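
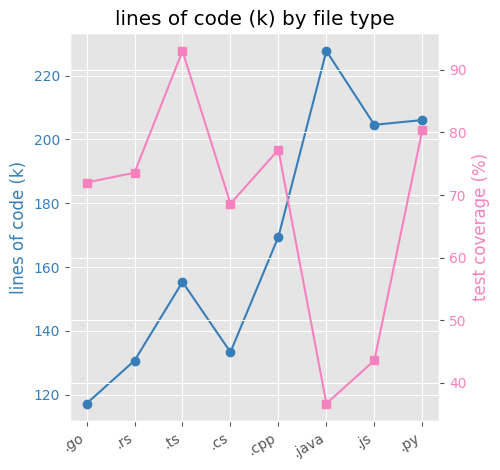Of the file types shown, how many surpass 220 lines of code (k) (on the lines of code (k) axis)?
Above 220: .java.

1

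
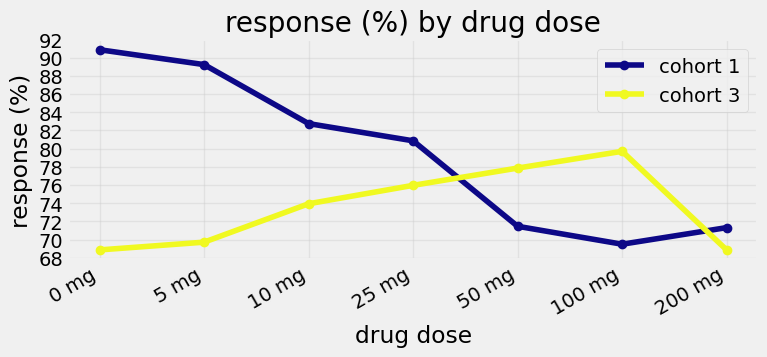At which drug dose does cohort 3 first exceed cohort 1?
50 mg

25 mg: cohort 3 ≈ 76 vs cohort 1 ≈ 80 (not yet); 50 mg: cohort 3 ≈ 78 vs cohort 1 ≈ 72 (first crossover).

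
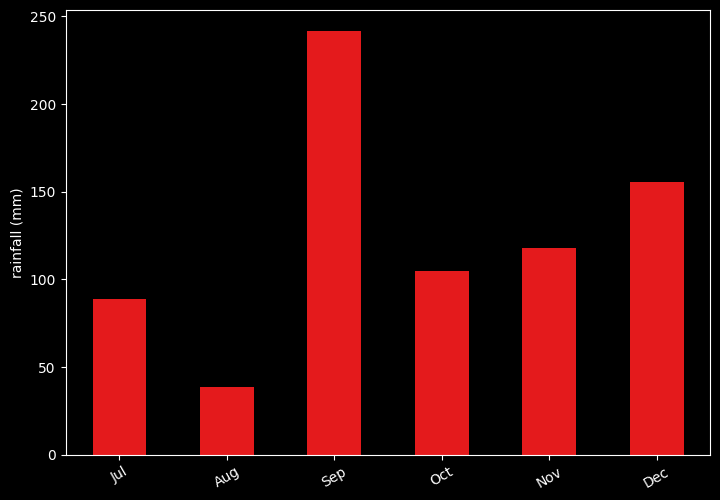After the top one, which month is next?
Top 3: Sep ≈ 250, Dec ≈ 150, Nov ≈ 125.

Dec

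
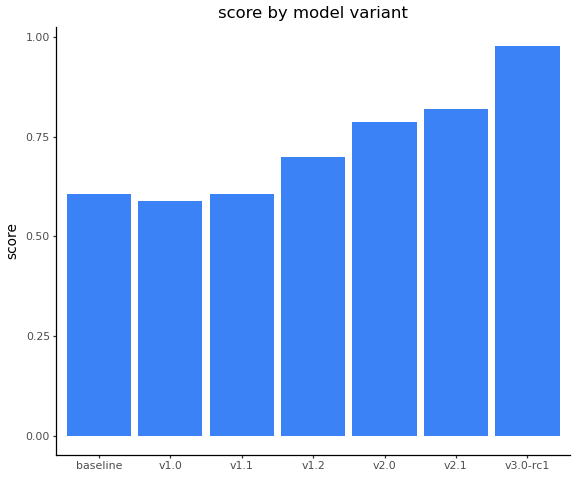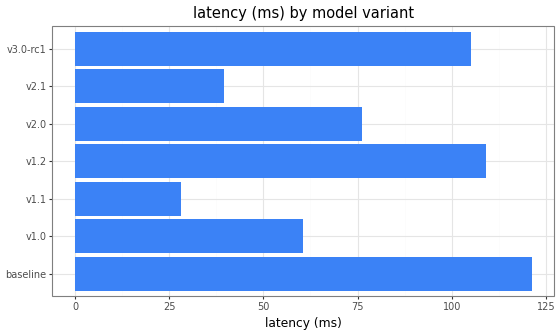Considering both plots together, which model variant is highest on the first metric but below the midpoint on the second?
v2.1

Chart 2 median latency (ms) ≈ 80; below-median model variants: v1.0, v1.1, v2.1. Among those, v2.1 has the highest score (≈ 0.8).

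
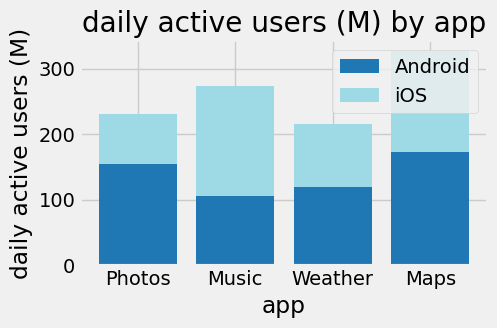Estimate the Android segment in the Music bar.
Android top ≈ 100, bottom ≈ 0; segment ≈ 100.

≈ 100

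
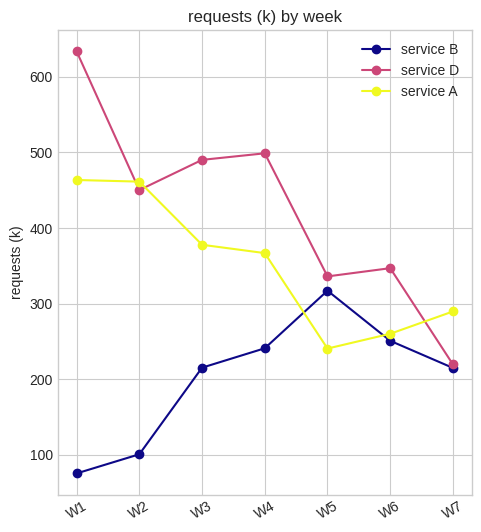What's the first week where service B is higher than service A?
W4: service B ≈ 250 vs service A ≈ 350 (not yet); W5: service B ≈ 300 vs service A ≈ 250 (first crossover).

W5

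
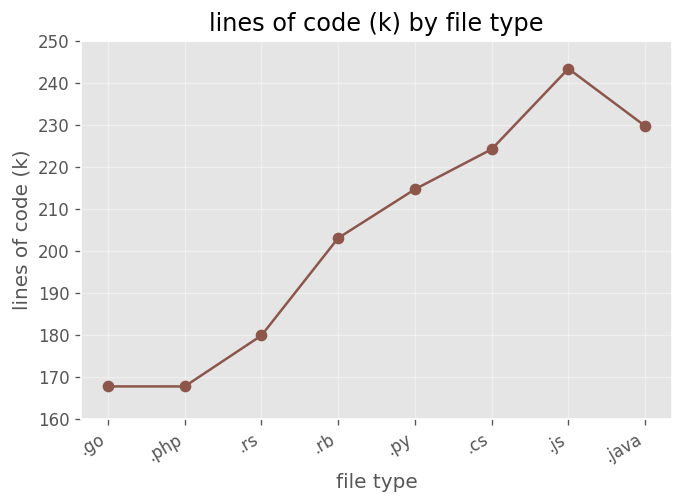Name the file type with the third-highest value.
.cs

Top 4: .js ≈ 240, .java ≈ 230, .cs ≈ 220, .py ≈ 210.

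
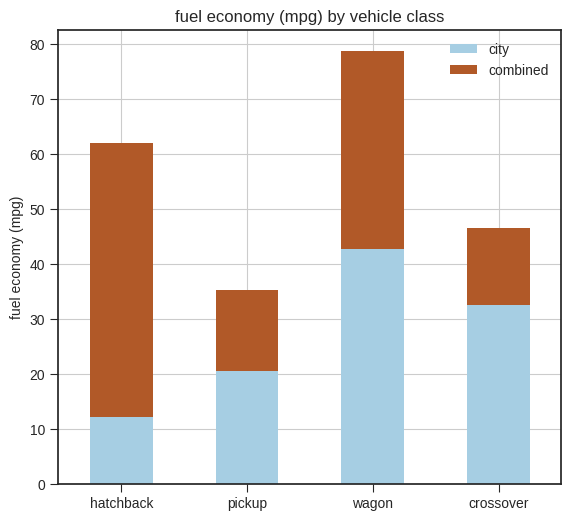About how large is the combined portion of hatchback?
≈ 50

combined top ≈ 60, bottom ≈ 10; segment ≈ 50.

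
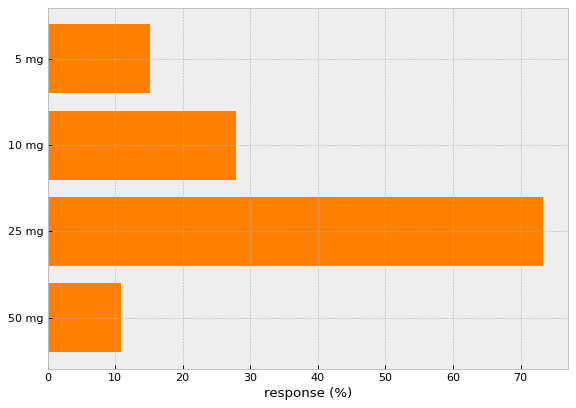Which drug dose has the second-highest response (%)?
Top 3: 25 mg ≈ 70, 10 mg ≈ 30, 5 mg ≈ 20.

10 mg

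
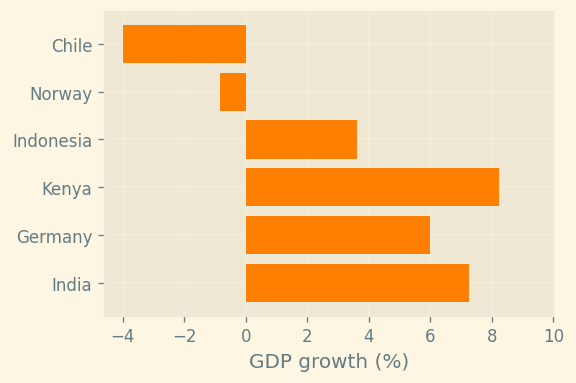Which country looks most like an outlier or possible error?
Chile ≈ -4; the rest sit between ≈ 0 and ≈ 8.

Chile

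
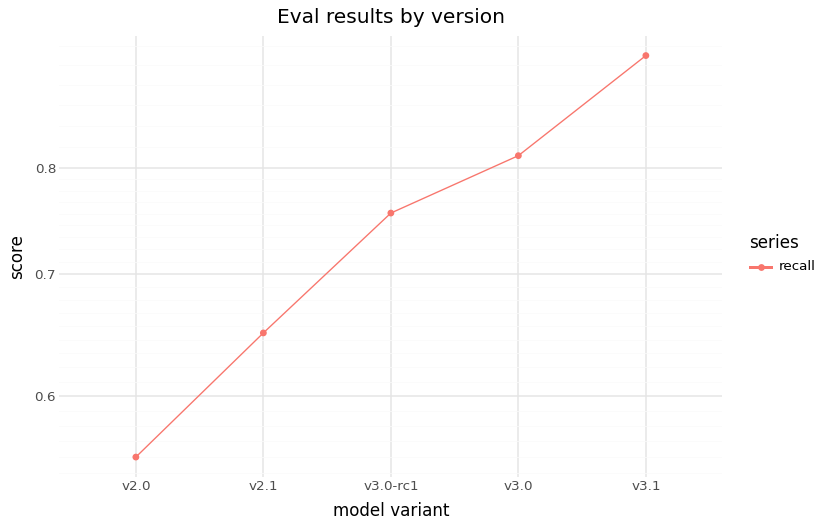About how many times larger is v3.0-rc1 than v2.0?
v3.0-rc1 ≈ 0.75, v2.0 ≈ 0.55; 0.75/0.55 ≈ 1.36.

≈ 1.36×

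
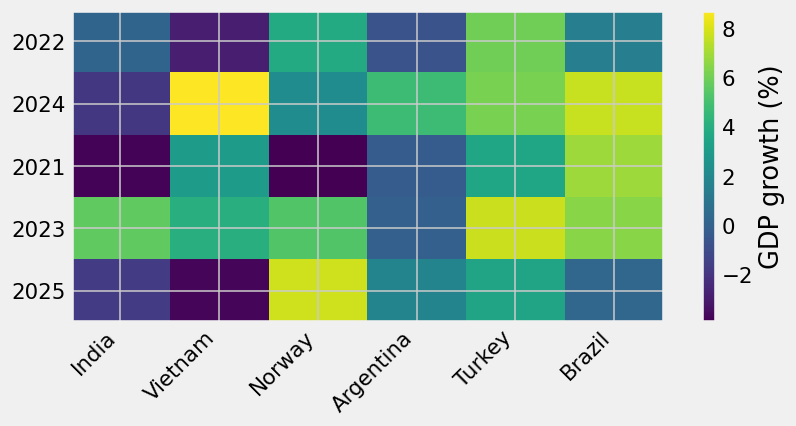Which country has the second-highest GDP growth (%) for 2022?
Top 3 for 2022: Turkey ≈ 6, Norway ≈ 4, Brazil ≈ 2.

Norway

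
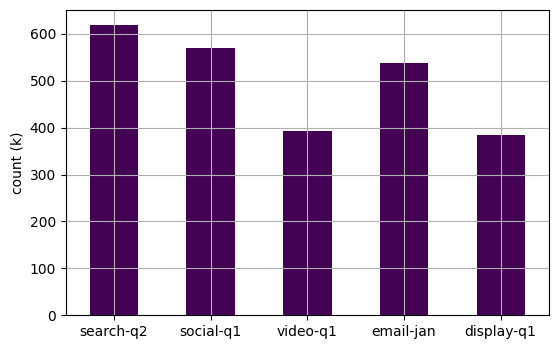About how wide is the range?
≈ 200

Max search-q2 ≈ 600, min display-q1 ≈ 400; range ≈ 200.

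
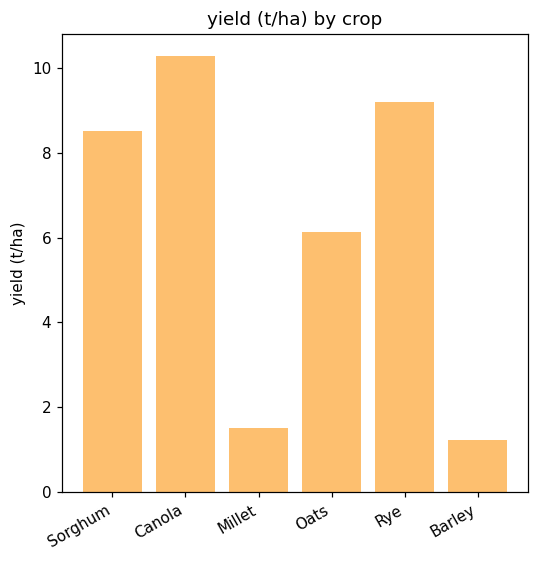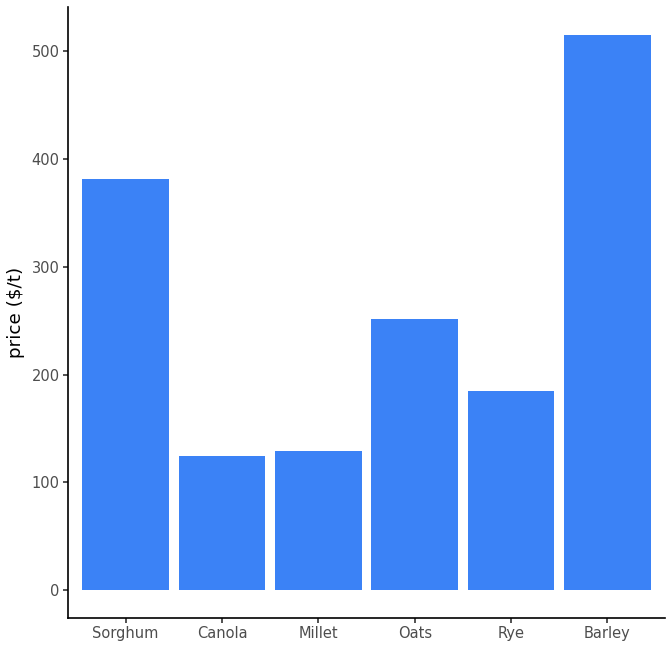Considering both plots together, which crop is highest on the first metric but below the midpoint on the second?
Canola

Chart 2 median price ($/t) ≈ 200; below-median crops: Canola, Millet, Rye. Among those, Canola has the highest yield (t/ha) (≈ 10).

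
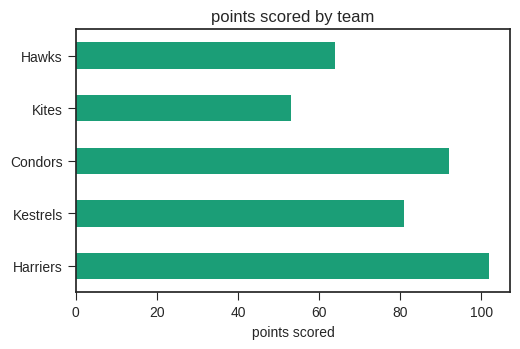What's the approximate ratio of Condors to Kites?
≈ 1.8×

Condors ≈ 90, Kites ≈ 50; 90/50 ≈ 1.8.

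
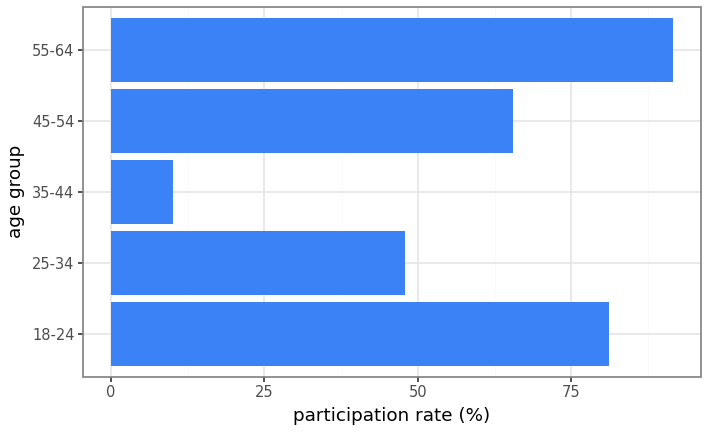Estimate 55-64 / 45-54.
≈ 1.29×

55-64 ≈ 90, 45-54 ≈ 70; 90/70 ≈ 1.29.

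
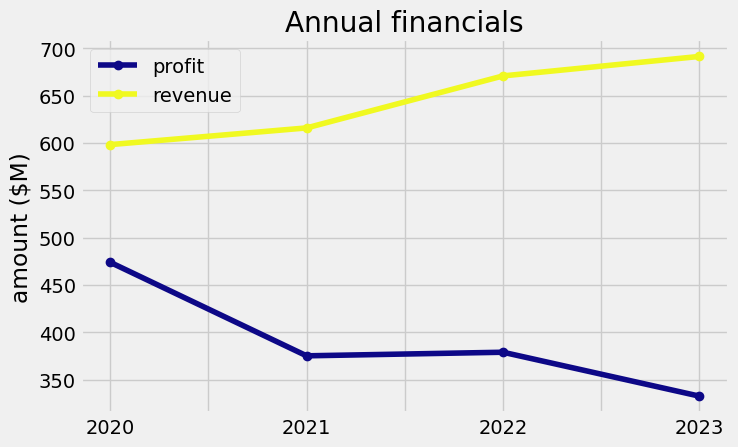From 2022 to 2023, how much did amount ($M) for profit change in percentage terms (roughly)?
≈ -12.5%

2022 ≈ 400, 2023 ≈ 350; (350 − 400) / 400 ≈ -12.5%.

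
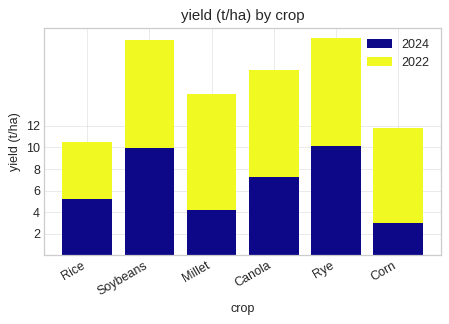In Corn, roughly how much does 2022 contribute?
2022 top ≈ 12, bottom ≈ 2; segment ≈ 10.

≈ 10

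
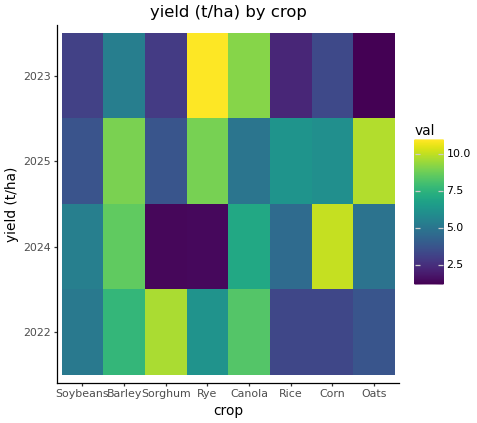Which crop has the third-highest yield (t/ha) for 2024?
Top 4 for 2024: Corn ≈ 10, Barley ≈ 9, Canola ≈ 7, Soybeans ≈ 5.

Canola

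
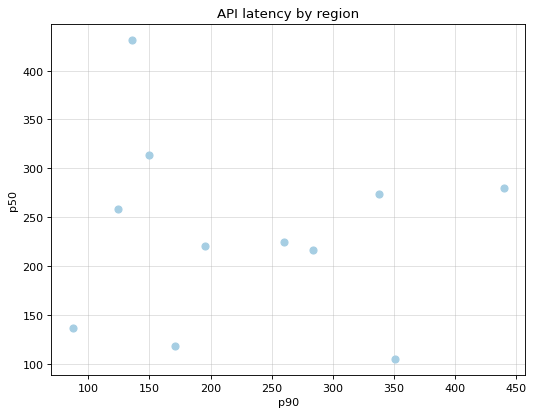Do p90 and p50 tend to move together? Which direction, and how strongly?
Points are roughly uncorrelated; weak (|r| ≈ 0.1).

no clear correlation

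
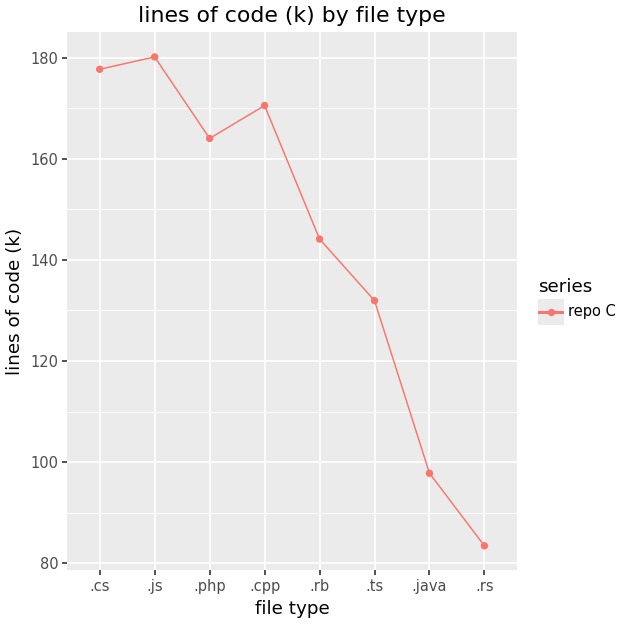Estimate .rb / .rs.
.rb ≈ 140, .rs ≈ 80; 140/80 ≈ 1.75.

≈ 1.75×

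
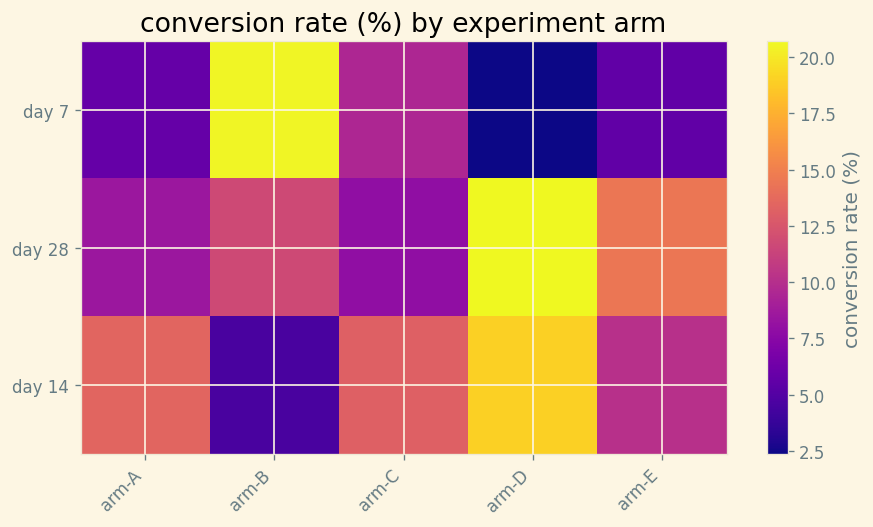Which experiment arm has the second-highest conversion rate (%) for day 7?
arm-C

Top 3 for day 7: arm-B ≈ 20, arm-C ≈ 10, arm-A ≈ 6.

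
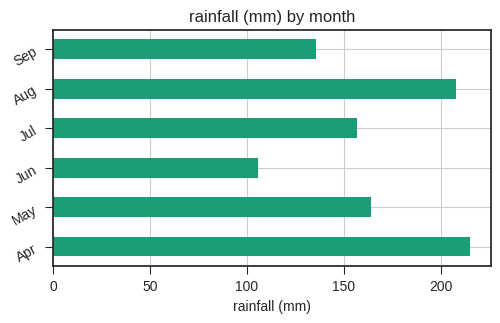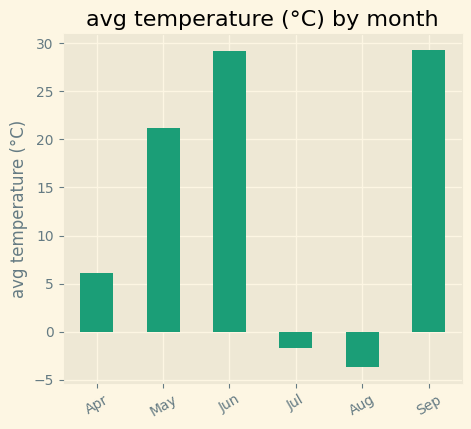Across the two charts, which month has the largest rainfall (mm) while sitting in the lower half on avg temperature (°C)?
Apr

Chart 2 median avg temperature (°C) ≈ 15; below-median months: Apr, Jul, Aug. Among those, Apr has the highest rainfall (mm) (≈ 220).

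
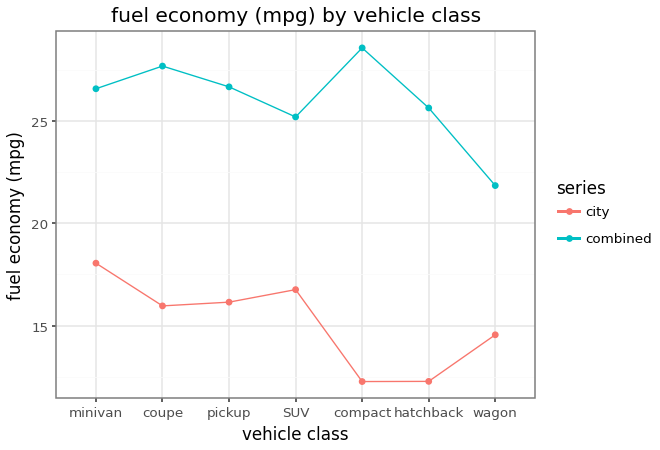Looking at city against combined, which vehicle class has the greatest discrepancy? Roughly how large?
compact, ≈ 16 mpg

compact: city ≈ 12, combined ≈ 28 → gap ≈ 16. Next-largest (hatchback) is only ≈ 14.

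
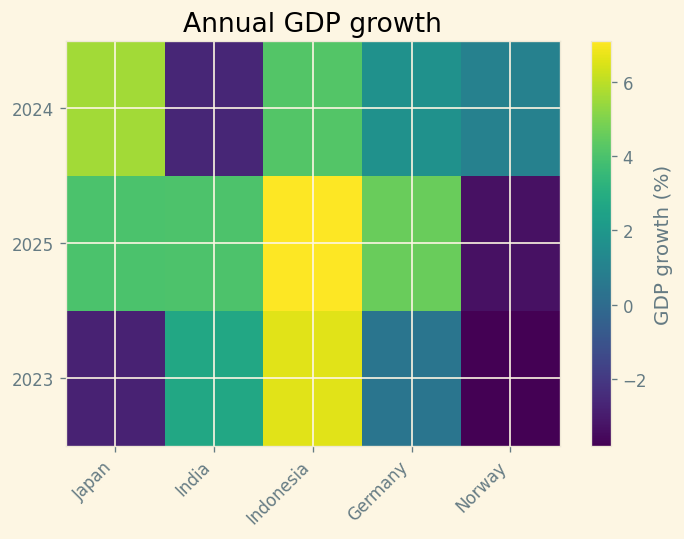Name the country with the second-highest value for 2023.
India

Top 3 for 2023: Indonesia ≈ 7, India ≈ 3, Germany ≈ 0.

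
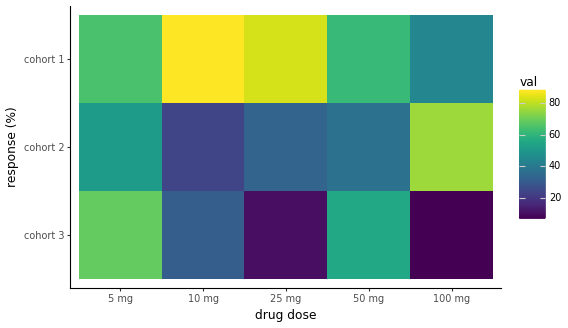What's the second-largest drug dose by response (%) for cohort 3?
Top 3 for cohort 3: 5 mg ≈ 70, 50 mg ≈ 60, 10 mg ≈ 30.

50 mg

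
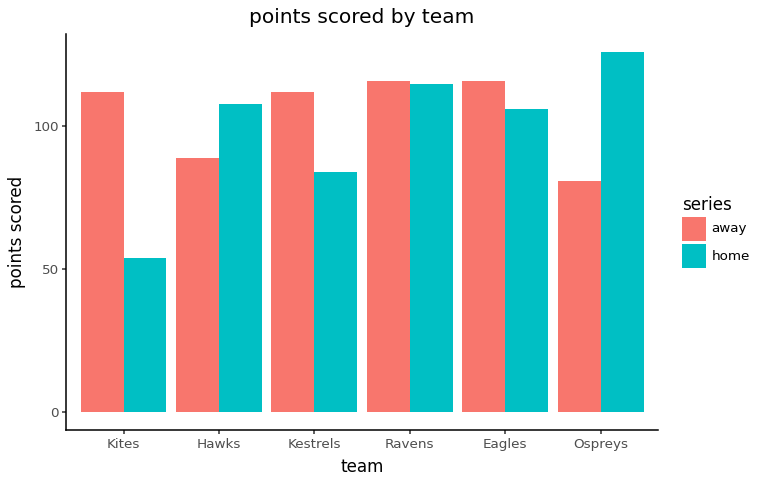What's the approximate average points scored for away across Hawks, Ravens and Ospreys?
≈ 93

(80 + 120 + 80) / 3 ≈ 93.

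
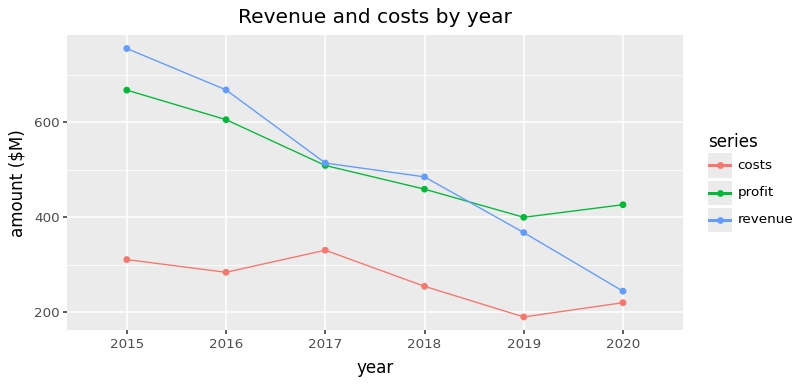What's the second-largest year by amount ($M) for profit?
2016

Top 3 for profit: 2015 ≈ 650, 2016 ≈ 600, 2017 ≈ 500.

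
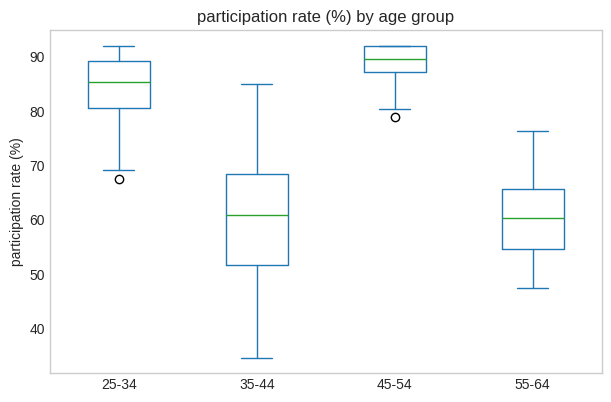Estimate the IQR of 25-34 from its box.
≈ 10

Q3 ≈ 90, Q1 ≈ 80; IQR ≈ 10.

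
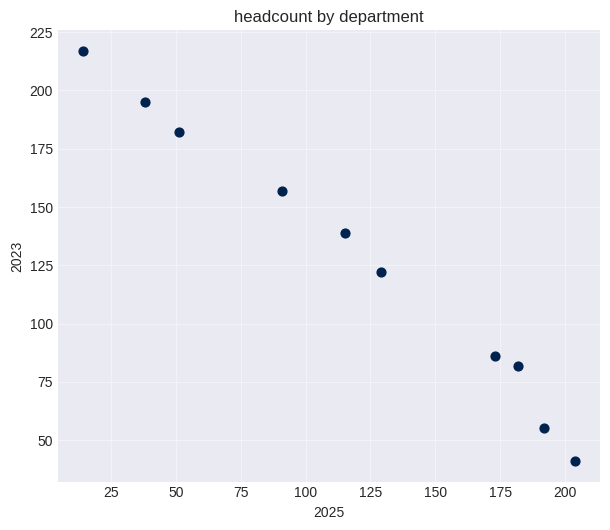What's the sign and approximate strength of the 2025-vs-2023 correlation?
Points are negatively correlated; strong (|r| ≈ 1.0).

negative, strong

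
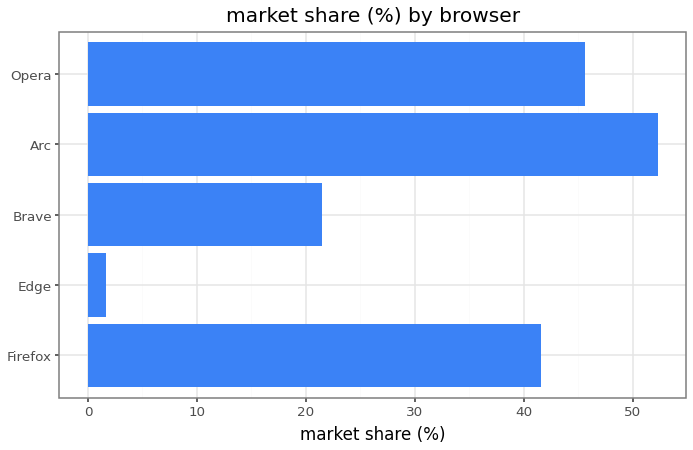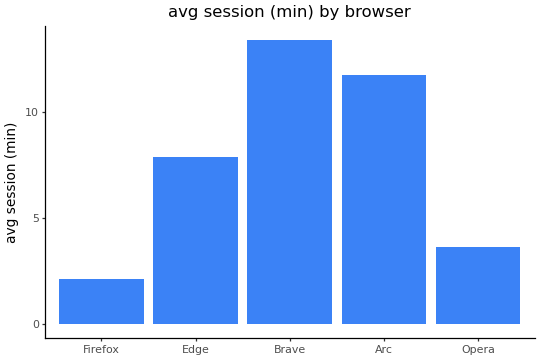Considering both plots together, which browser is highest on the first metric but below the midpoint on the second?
Chart 2 median avg session (min) ≈ 8; below-median browsers: Firefox, Opera. Among those, Opera has the highest market share (%) (≈ 45).

Opera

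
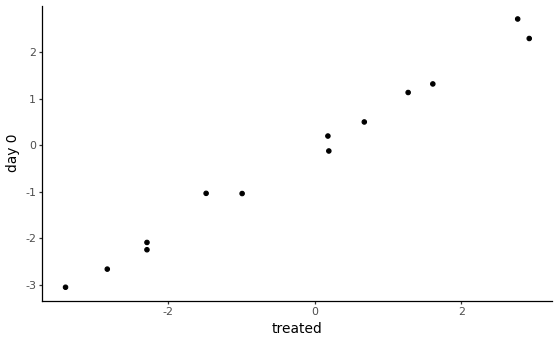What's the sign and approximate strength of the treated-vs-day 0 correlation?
positive, strong

Points are positively correlated; strong (|r| ≈ 1.0).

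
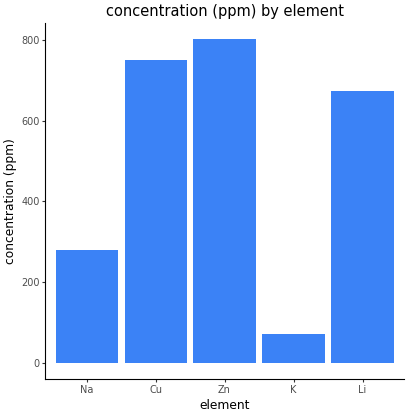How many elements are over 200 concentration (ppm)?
4

Above 200: Na, Cu, Zn, Li.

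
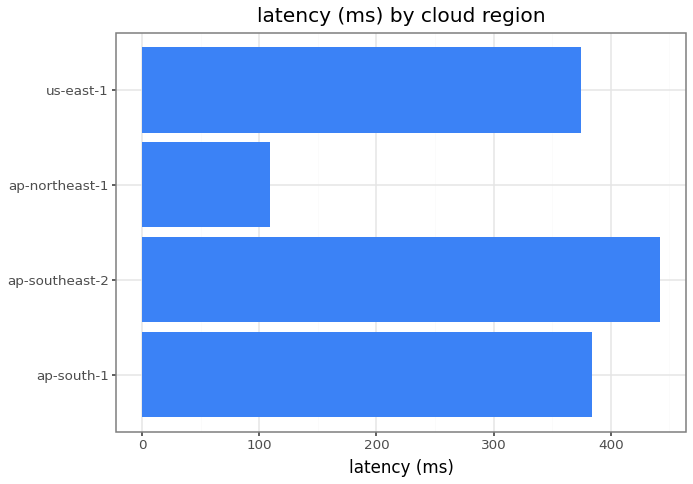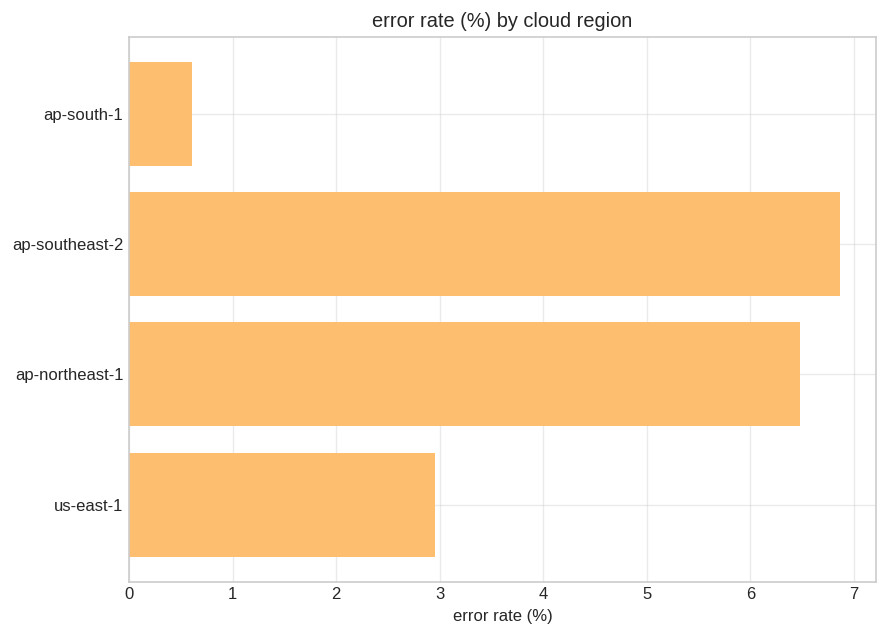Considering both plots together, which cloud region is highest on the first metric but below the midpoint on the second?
Chart 2 median error rate (%) ≈ 5; below-median cloud regions: ap-south-1, us-east-1. Among those, ap-south-1 has the highest latency (ms) (≈ 400).

ap-south-1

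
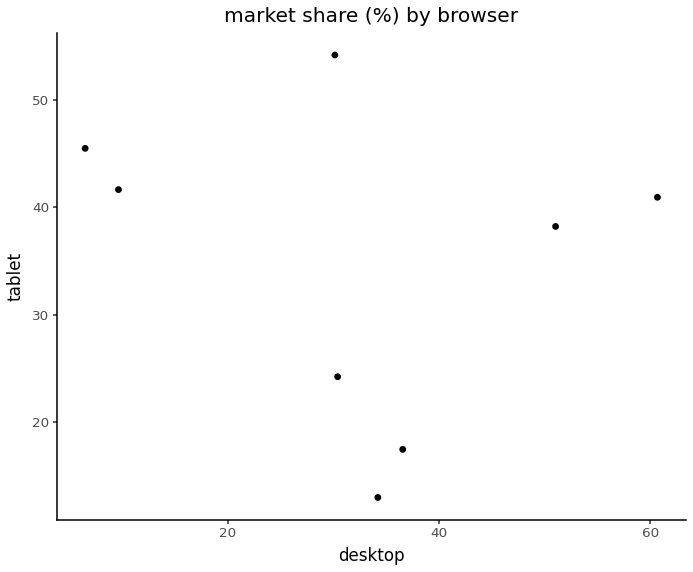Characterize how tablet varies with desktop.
no clear correlation

Points are roughly uncorrelated; weak (|r| ≈ 0.2).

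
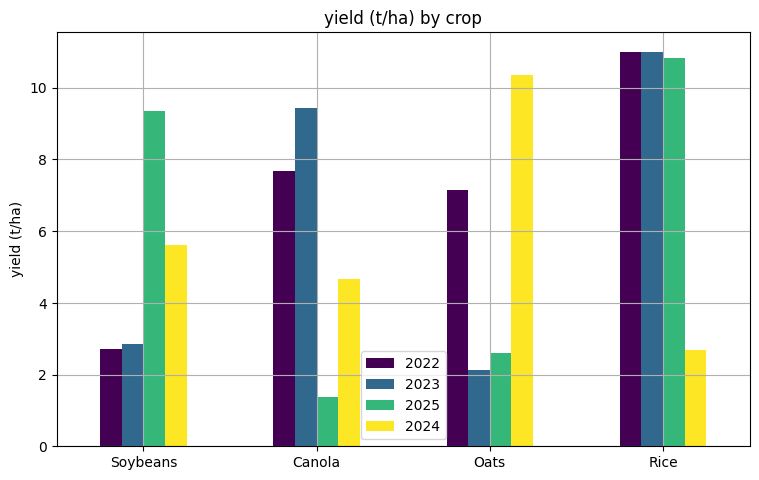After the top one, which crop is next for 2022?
Top 3 for 2022: Rice ≈ 11, Canola ≈ 8, Oats ≈ 7.

Canola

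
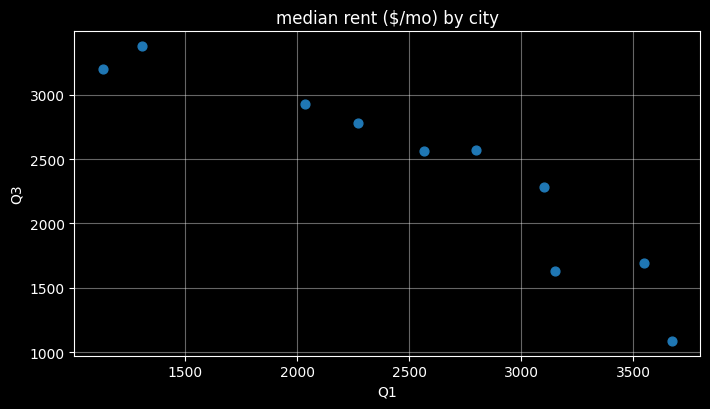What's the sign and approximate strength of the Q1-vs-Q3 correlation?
Points are negatively correlated; strong (|r| ≈ 0.9).

negative, strong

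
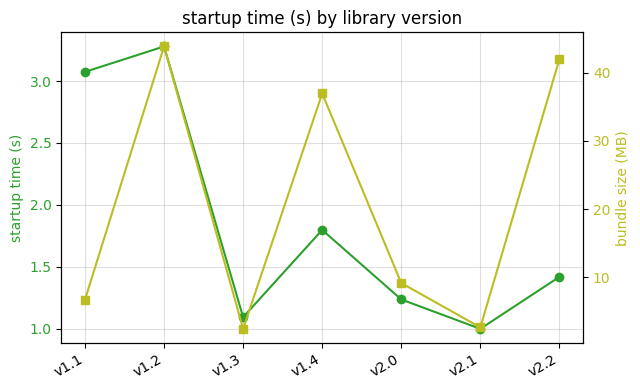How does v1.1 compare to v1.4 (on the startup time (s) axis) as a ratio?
v1.1 ≈ 3.0, v1.4 ≈ 1.8; 3.0/1.8 ≈ 1.67.

≈ 1.67×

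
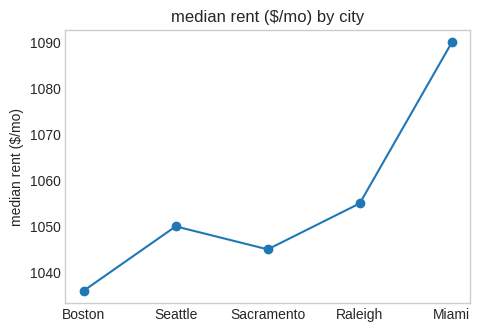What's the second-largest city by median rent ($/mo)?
Top 3: Miami ≈ 1090, Raleigh ≈ 1055, Seattle ≈ 1050.

Raleigh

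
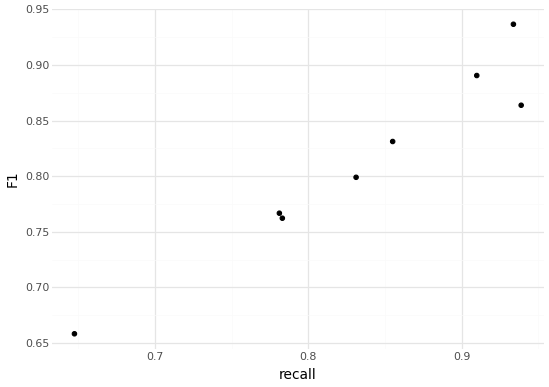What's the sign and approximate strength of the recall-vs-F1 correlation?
Points are positively correlated; strong (|r| ≈ 1.0).

positive, strong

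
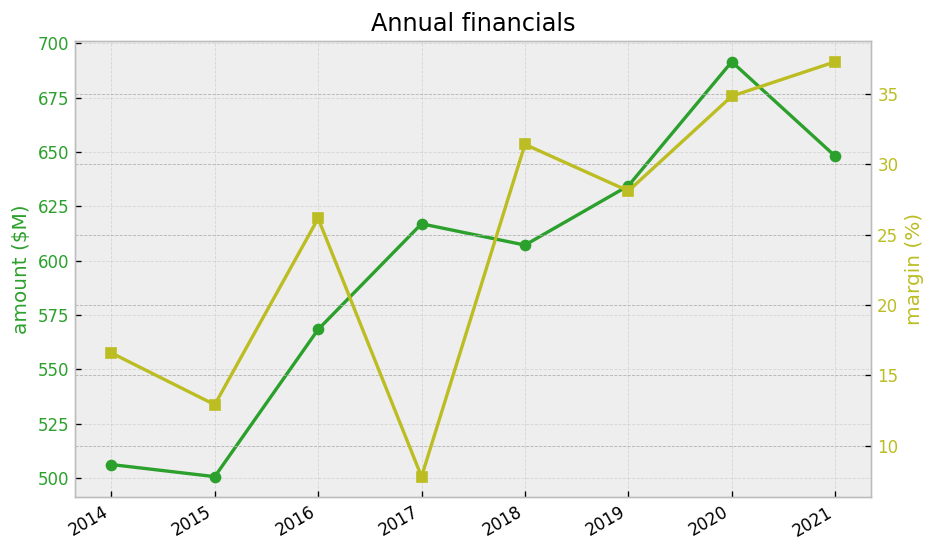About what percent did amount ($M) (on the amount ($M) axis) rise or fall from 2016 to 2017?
≈ +10.7%

2016 ≈ 560, 2017 ≈ 620; (620 − 560) / 560 ≈ +10.7%.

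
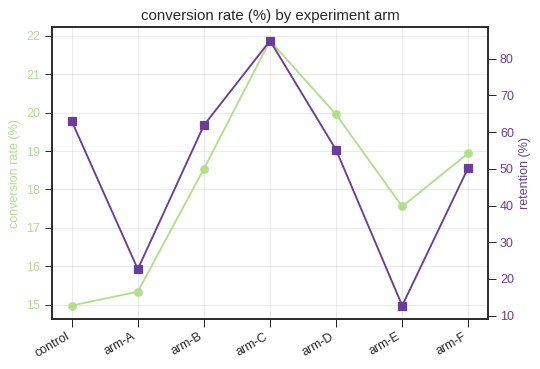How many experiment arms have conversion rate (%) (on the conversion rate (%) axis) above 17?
Above 17: arm-B, arm-C, arm-D, arm-E, arm-F.

5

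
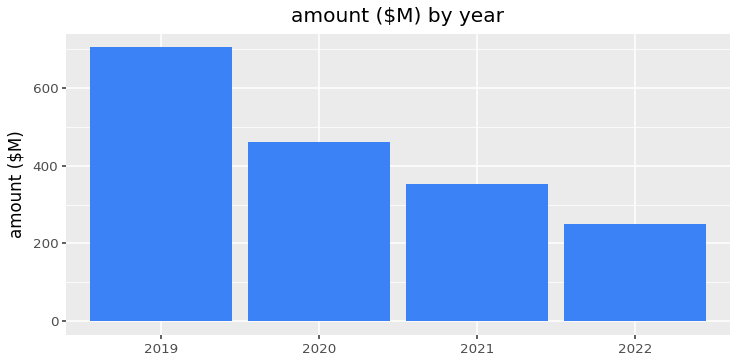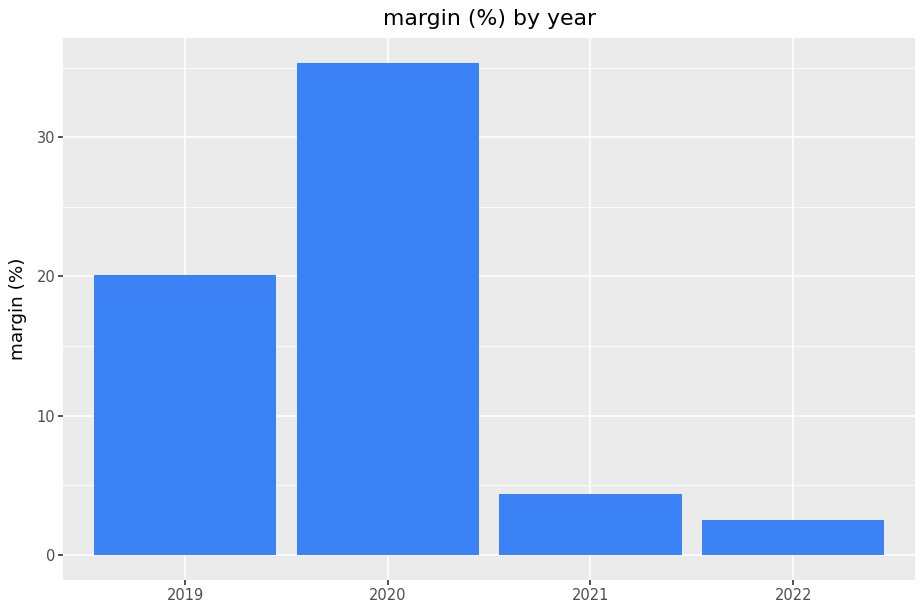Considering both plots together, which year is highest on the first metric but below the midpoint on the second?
Chart 2 median margin (%) ≈ 10; below-median years: 2021, 2022. Among those, 2021 has the highest amount ($M) (≈ 400).

2021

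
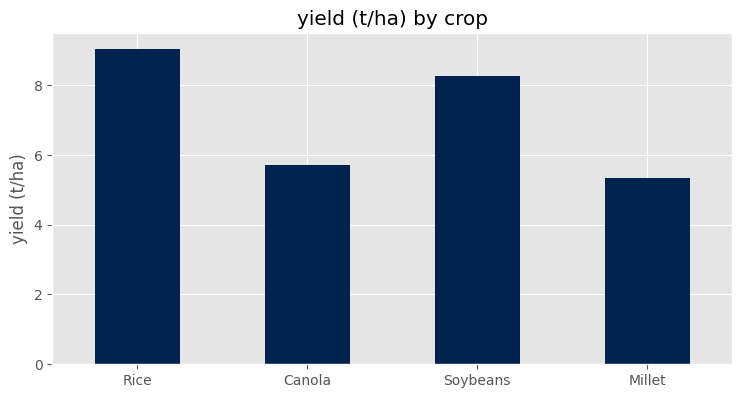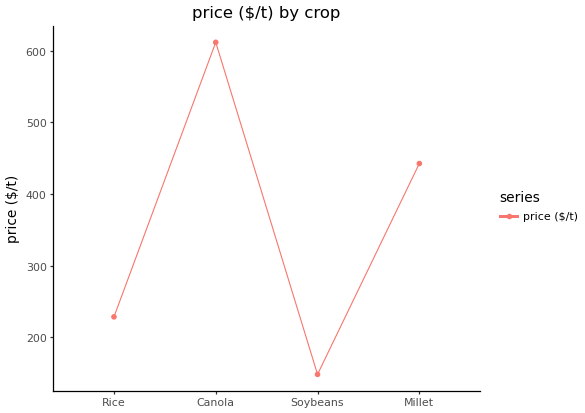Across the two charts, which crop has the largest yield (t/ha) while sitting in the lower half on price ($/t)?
Chart 2 median price ($/t) ≈ 300; below-median crops: Rice, Soybeans. Among those, Rice has the highest yield (t/ha) (≈ 9).

Rice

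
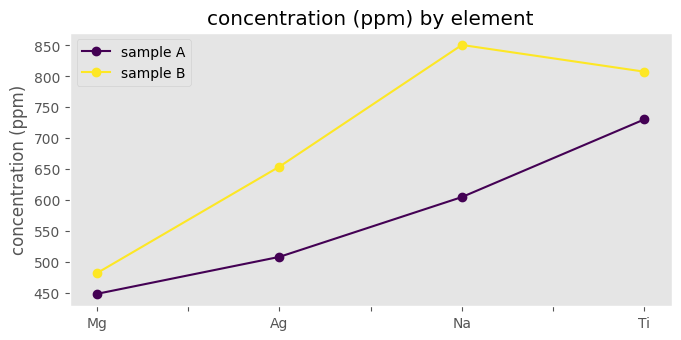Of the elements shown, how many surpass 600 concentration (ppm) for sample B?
3

Above 600: Ag, Na, Ti.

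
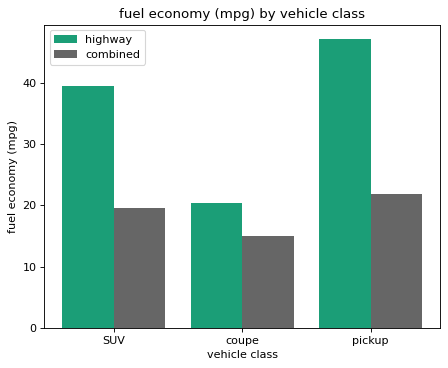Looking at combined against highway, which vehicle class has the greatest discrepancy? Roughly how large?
pickup, ≈ 25 mpg

pickup: combined ≈ 20, highway ≈ 45 → gap ≈ 25. Next-largest (SUV) is only ≈ 20.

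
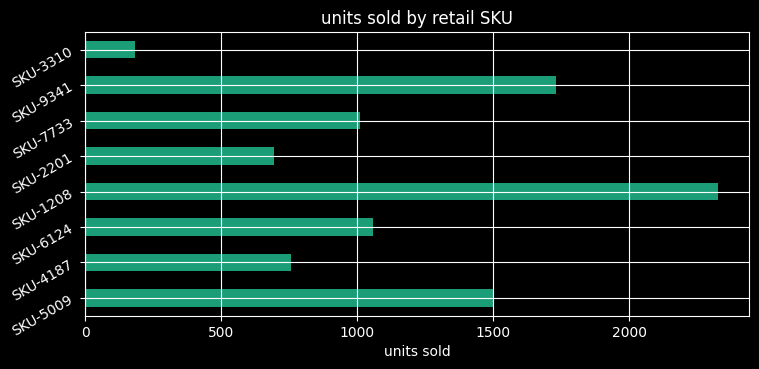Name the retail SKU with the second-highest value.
Top 3: SKU-1208 ≈ 2400, SKU-9341 ≈ 1800, SKU-5009 ≈ 1600.

SKU-9341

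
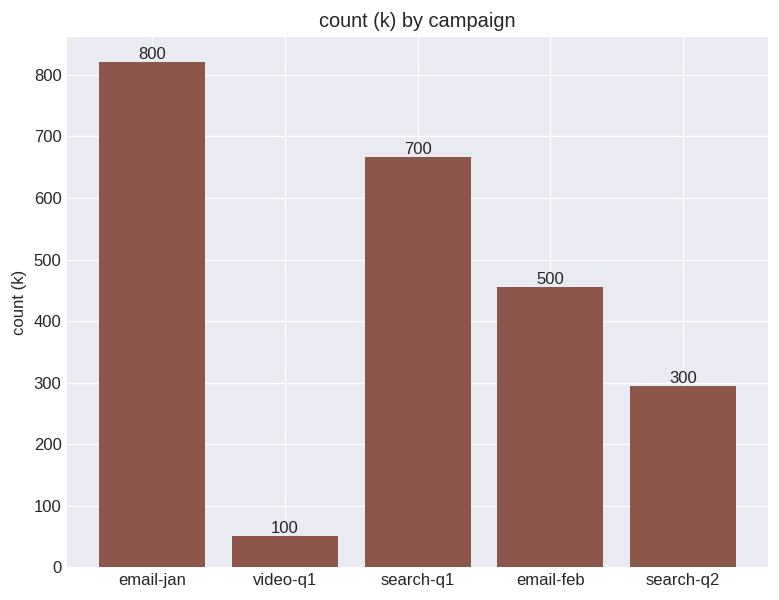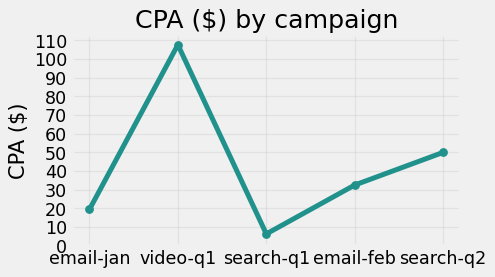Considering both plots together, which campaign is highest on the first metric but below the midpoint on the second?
Chart 2 median CPA ($) ≈ 30; below-median campaigns: email-jan, search-q1. Among those, email-jan has the highest count (k) (≈ 800).

email-jan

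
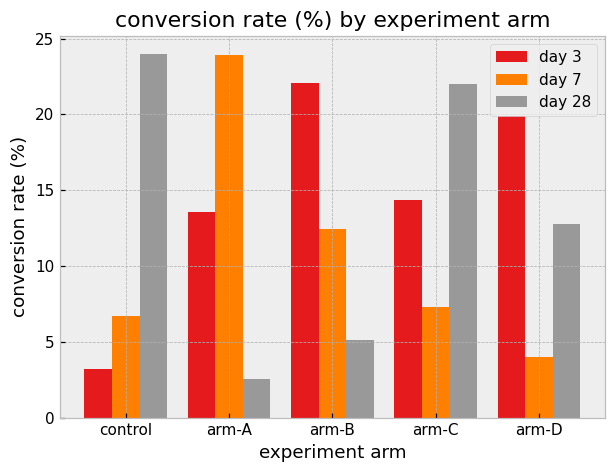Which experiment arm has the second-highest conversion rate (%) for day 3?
Top 3 for day 3: arm-B ≈ 22, arm-D ≈ 20, arm-C ≈ 14.

arm-D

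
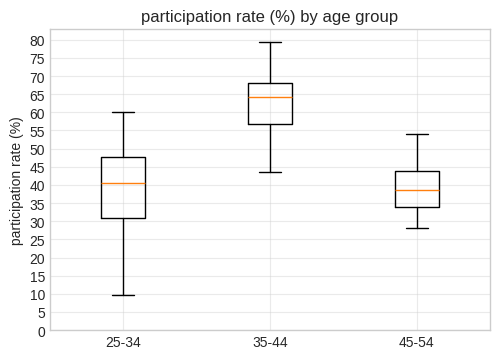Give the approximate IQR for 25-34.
≈ 20

Q3 ≈ 50, Q1 ≈ 30; IQR ≈ 20.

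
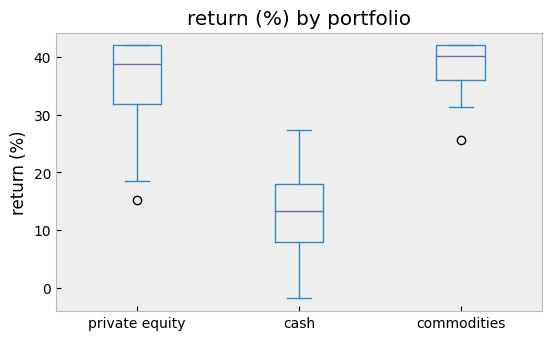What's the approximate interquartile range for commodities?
Q3 ≈ 40, Q1 ≈ 35; IQR ≈ 5.

≈ 5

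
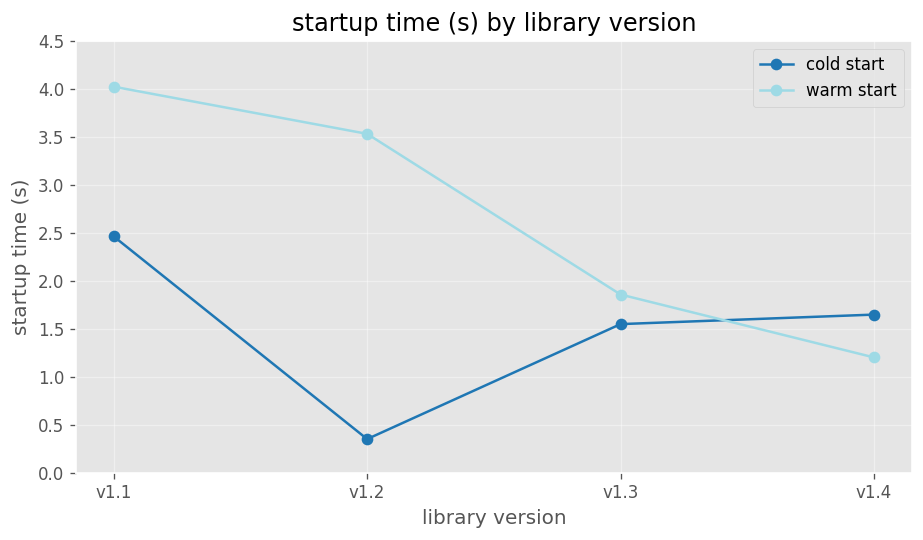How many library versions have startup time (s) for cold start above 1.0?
3

Above 1.0: v1.1, v1.3, v1.4.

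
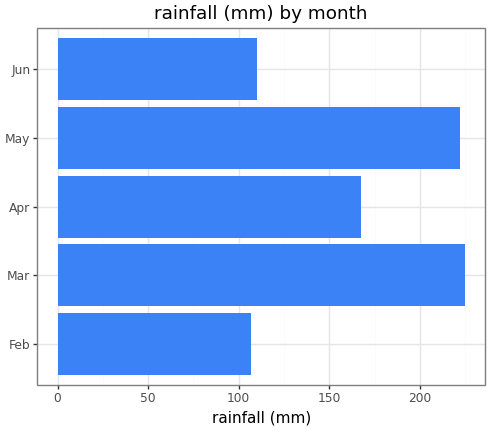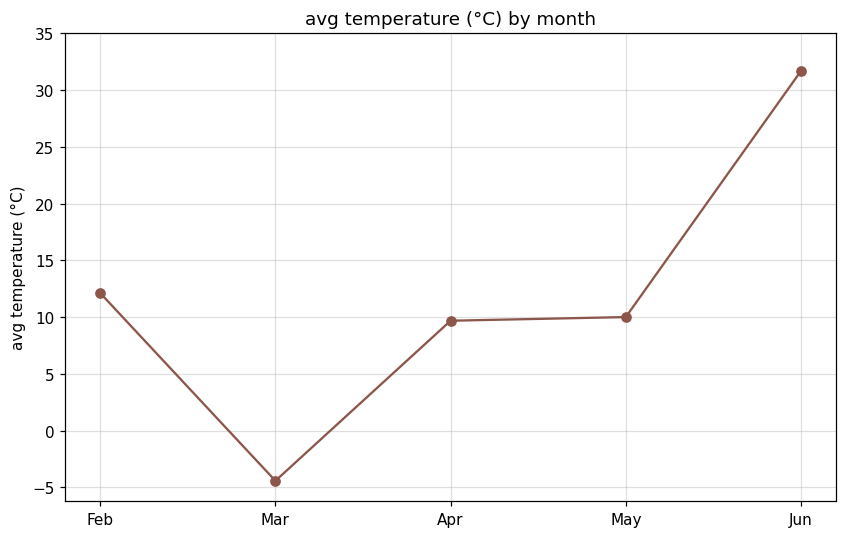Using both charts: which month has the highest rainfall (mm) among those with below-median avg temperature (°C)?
Chart 2 median avg temperature (°C) ≈ 10; below-median months: Mar, Apr. Among those, Mar has the highest rainfall (mm) (≈ 225).

Mar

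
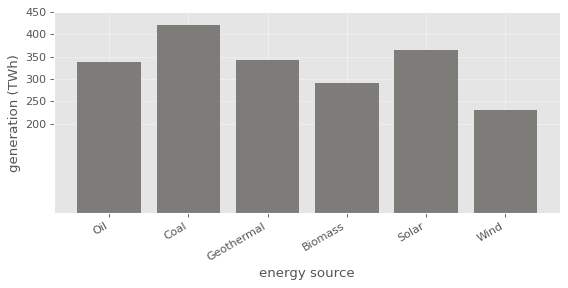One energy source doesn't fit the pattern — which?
Wind ≈ 250; the rest sit between ≈ 300 and ≈ 400.

Wind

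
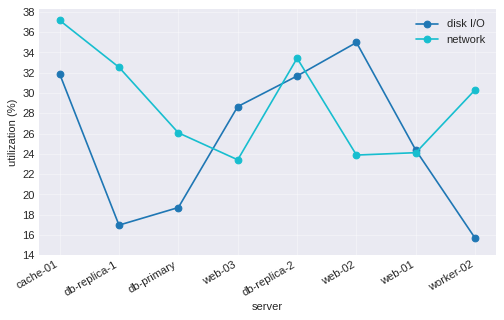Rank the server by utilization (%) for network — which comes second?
Top 3 for network: cache-01 ≈ 38, db-replica-2 ≈ 34, db-replica-1 ≈ 32.

db-replica-2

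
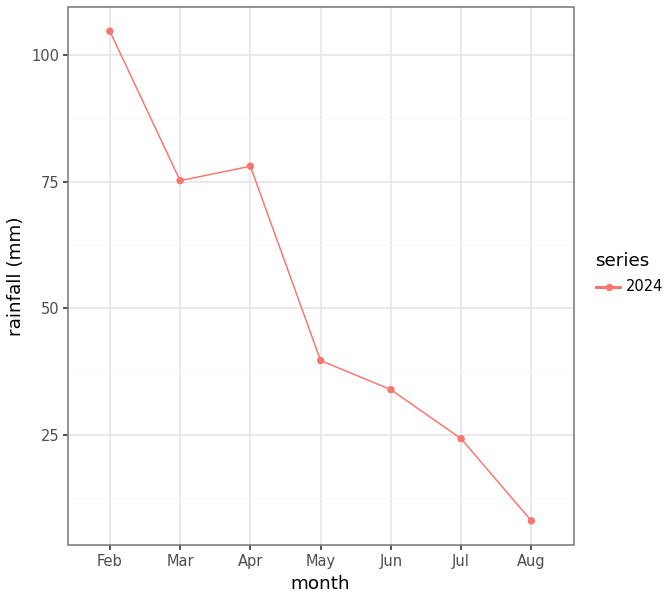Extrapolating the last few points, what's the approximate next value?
Last three: 30, 20, 10 → slope ≈ -10/step → next ≈ 0.

≈ 0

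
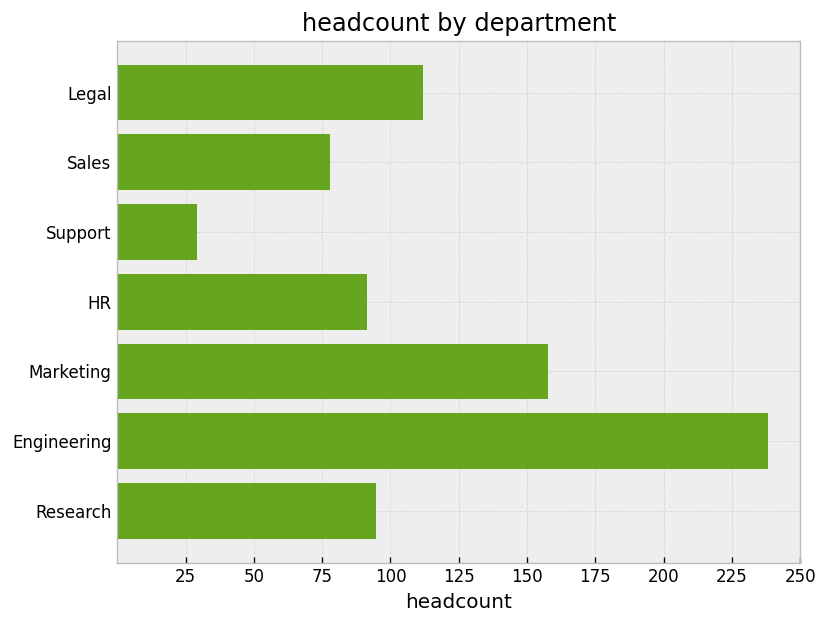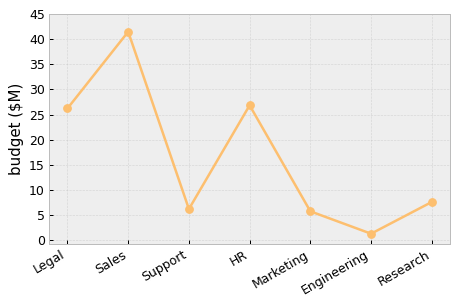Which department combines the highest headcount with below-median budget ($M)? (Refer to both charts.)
Chart 2 median budget ($M) ≈ 10; below-median departments: Support, Marketing, Engineering. Among those, Engineering has the highest headcount (≈ 250).

Engineering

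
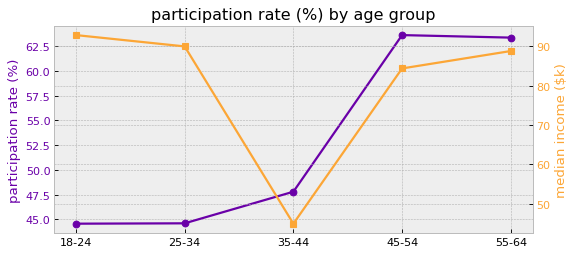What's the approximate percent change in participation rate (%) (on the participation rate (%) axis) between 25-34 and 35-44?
25-34 ≈ 44, 35-44 ≈ 48; (48 − 44) / 44 ≈ +9.1%.

≈ +9.1%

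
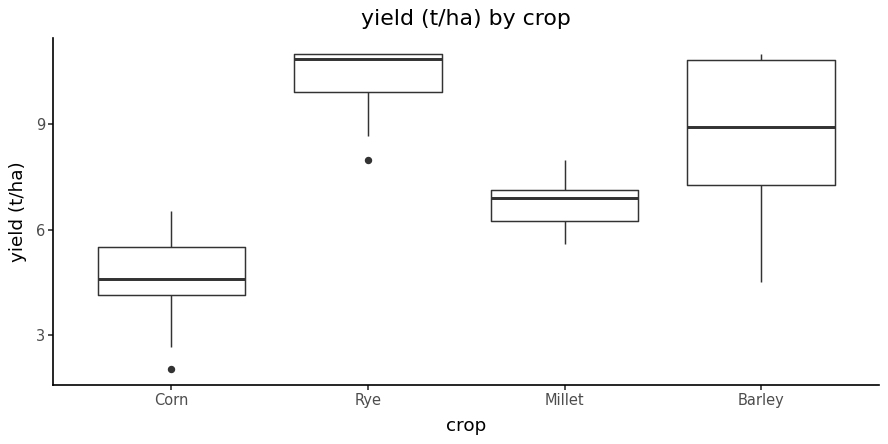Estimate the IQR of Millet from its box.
Q3 ≈ 7, Q1 ≈ 6; IQR ≈ 1.

≈ 1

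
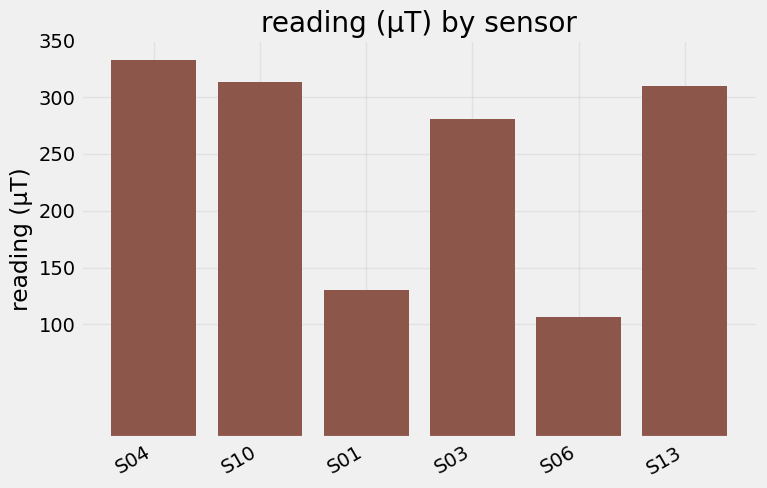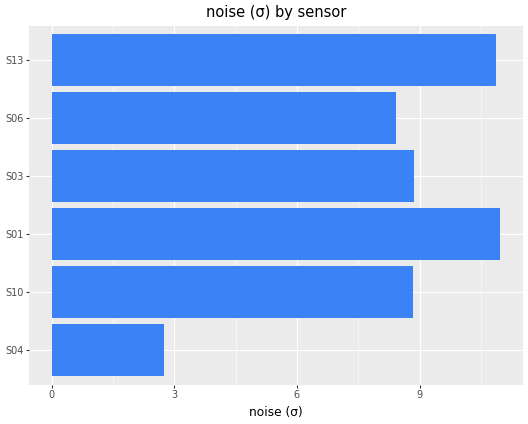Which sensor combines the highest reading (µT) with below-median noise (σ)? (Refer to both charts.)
S04

Chart 2 median noise (σ) ≈ 8; below-median sensors: S04, S10, S06. Among those, S04 has the highest reading (µT) (≈ 350).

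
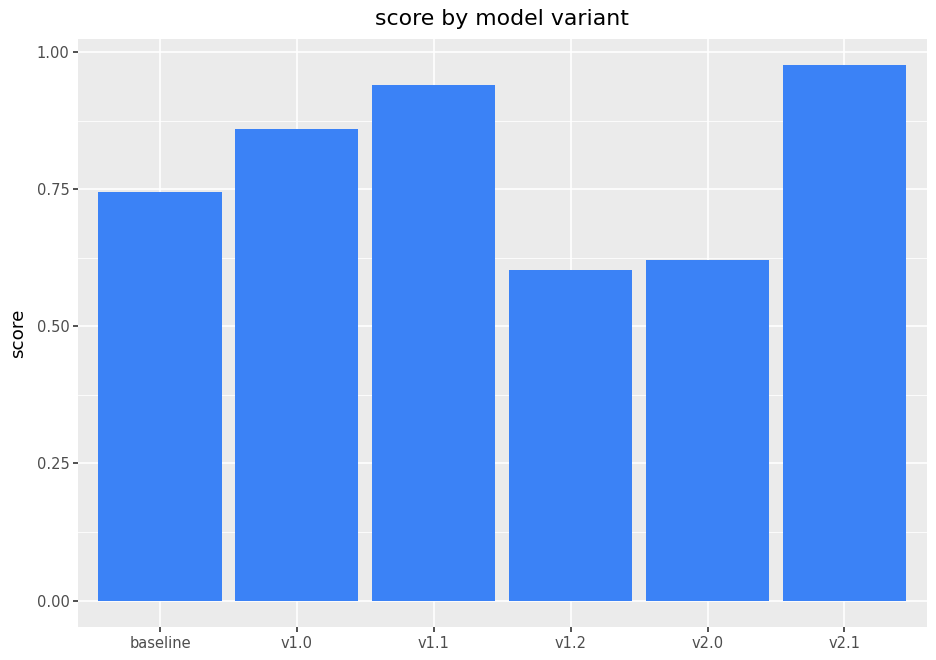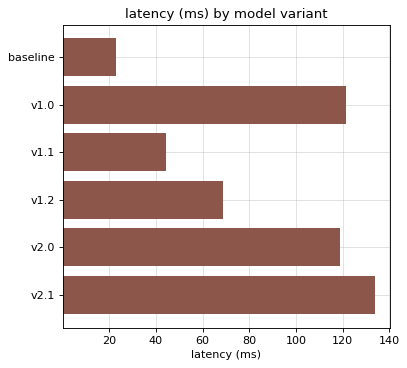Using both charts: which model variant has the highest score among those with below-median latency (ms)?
v1.1

Chart 2 median latency (ms) ≈ 100; below-median model variants: baseline, v1.1, v1.2. Among those, v1.1 has the highest score (≈ 0.9).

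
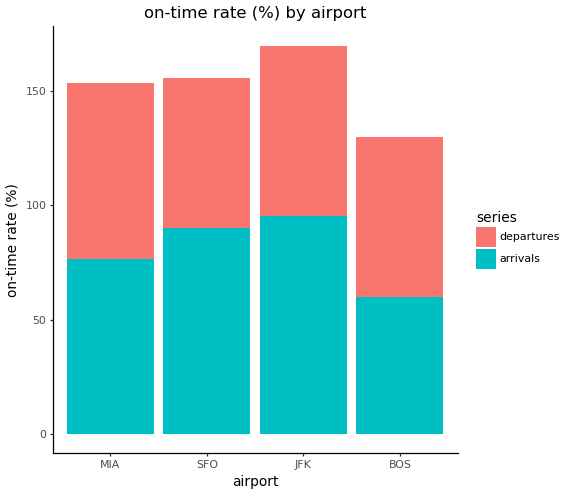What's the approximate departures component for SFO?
≈ 60

departures top ≈ 160, bottom ≈ 100; segment ≈ 60.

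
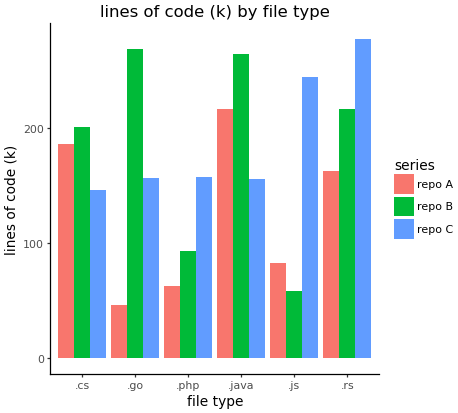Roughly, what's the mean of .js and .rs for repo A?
(75 + 175) / 2 ≈ 125.

≈ 125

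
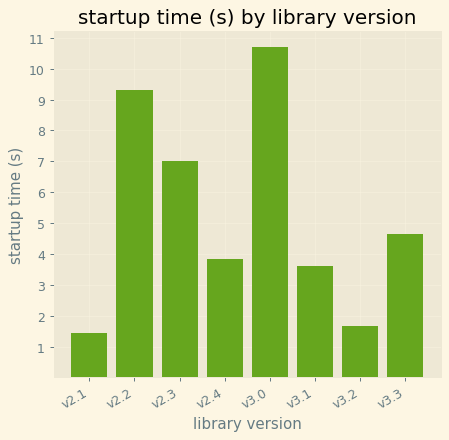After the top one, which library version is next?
Top 3: v3.0 ≈ 11, v2.2 ≈ 9, v2.3 ≈ 7.

v2.2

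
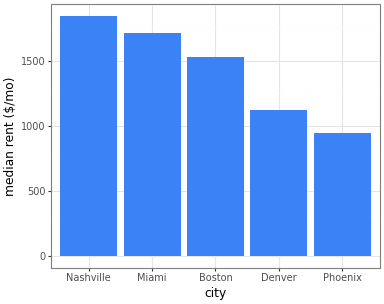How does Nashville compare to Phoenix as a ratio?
≈ 1.8×

Nashville ≈ 1800, Phoenix ≈ 1000; 1800/1000 ≈ 1.8.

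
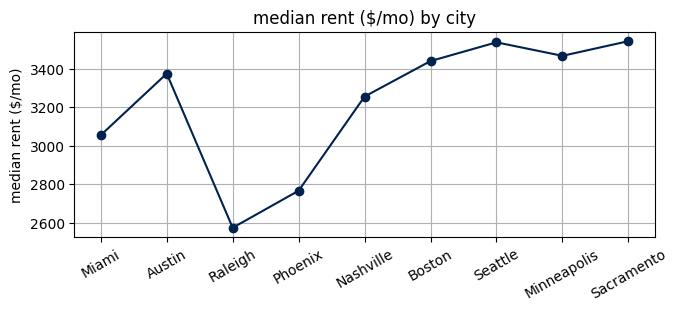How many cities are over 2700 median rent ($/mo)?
Above 2700: Miami, Austin, Phoenix, Nashville, Boston, Seattle, Minneapolis, Sacramento.

8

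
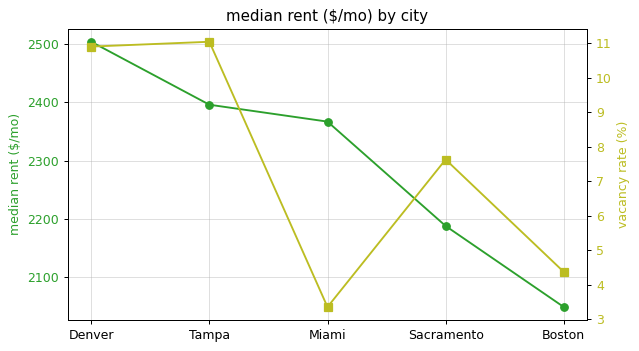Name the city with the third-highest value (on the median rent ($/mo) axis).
Miami

Top 4 (on the median rent ($/mo) axis): Denver ≈ 2500, Tampa ≈ 2400, Miami ≈ 2350, Sacramento ≈ 2200.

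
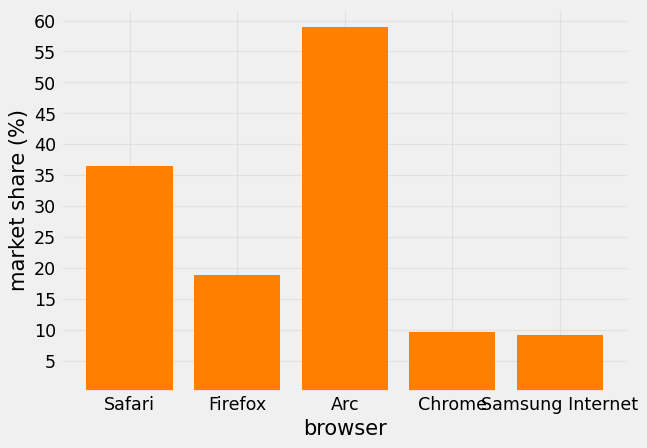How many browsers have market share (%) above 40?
Above 40: Arc.

1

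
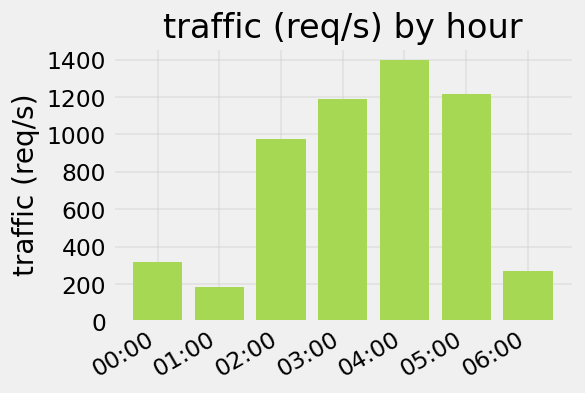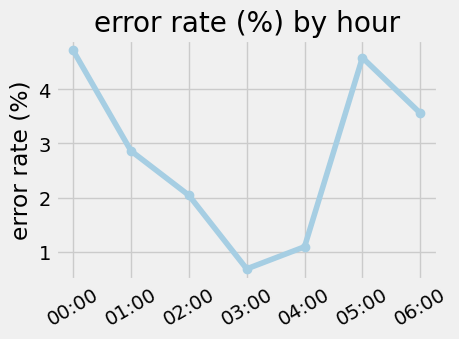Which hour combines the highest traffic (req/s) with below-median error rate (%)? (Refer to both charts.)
Chart 2 median error rate (%) ≈ 3; below-median hours: 02:00, 03:00, 04:00. Among those, 04:00 has the highest traffic (req/s) (≈ 1400).

04:00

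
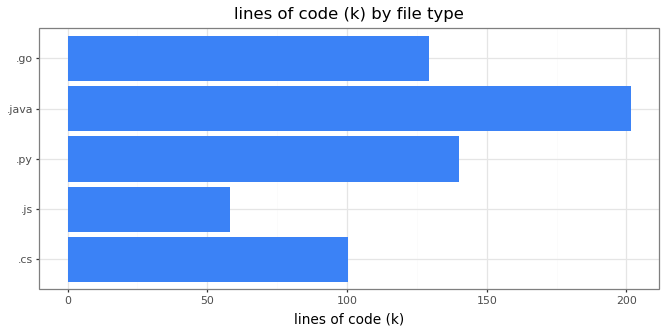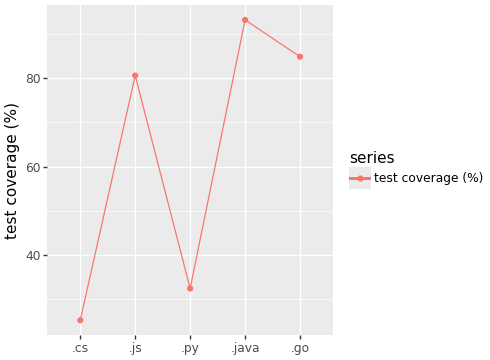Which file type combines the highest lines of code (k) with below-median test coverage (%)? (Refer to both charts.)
.py

Chart 2 median test coverage (%) ≈ 80; below-median file types: .cs, .py. Among those, .py has the highest lines of code (k) (≈ 140).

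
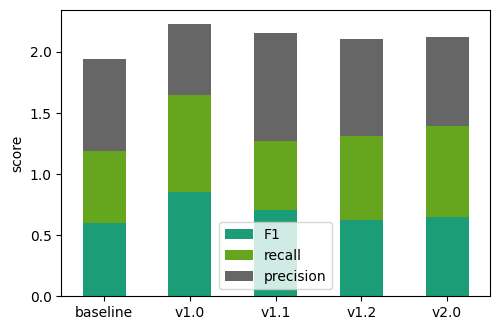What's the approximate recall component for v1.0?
≈ 0.8

recall top ≈ 1.6, bottom ≈ 0.8; segment ≈ 0.8.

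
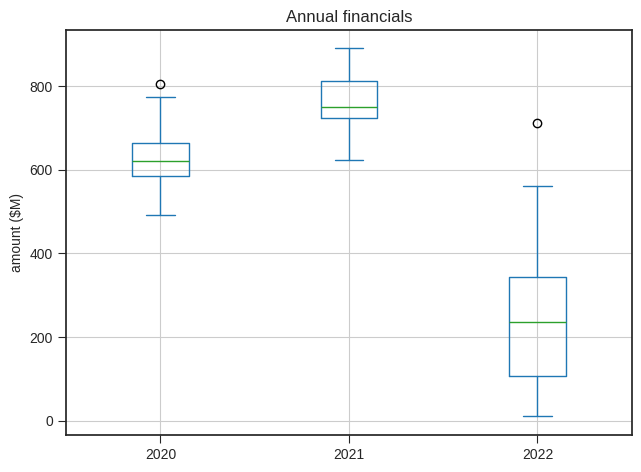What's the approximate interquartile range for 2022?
≈ 250

Q3 ≈ 350, Q1 ≈ 100; IQR ≈ 250.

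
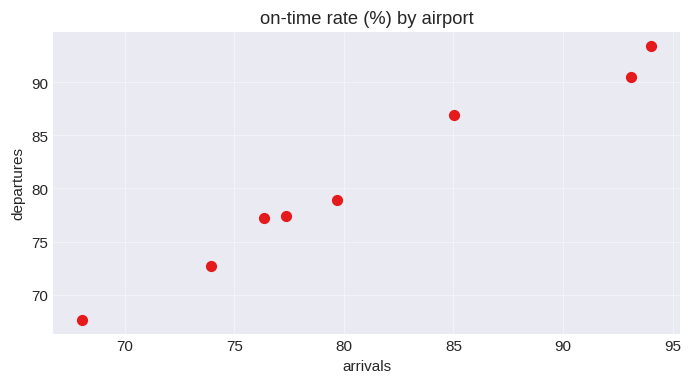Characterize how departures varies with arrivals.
Points are positively correlated; strong (|r| ≈ 1.0).

positive, strong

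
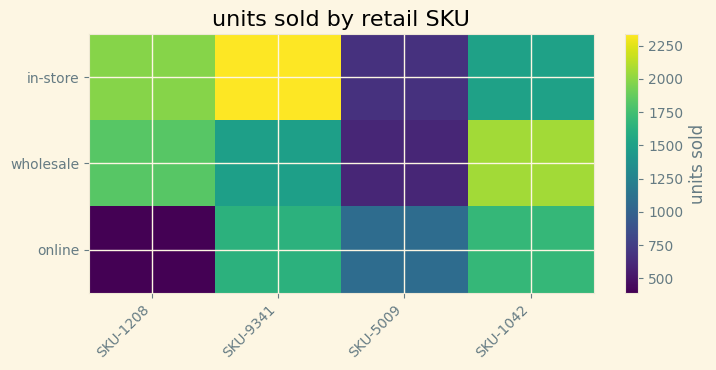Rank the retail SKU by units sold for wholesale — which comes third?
SKU-9341

Top 4 for wholesale: SKU-1042 ≈ 2000, SKU-1208 ≈ 1800, SKU-9341 ≈ 1400, SKU-5009 ≈ 600.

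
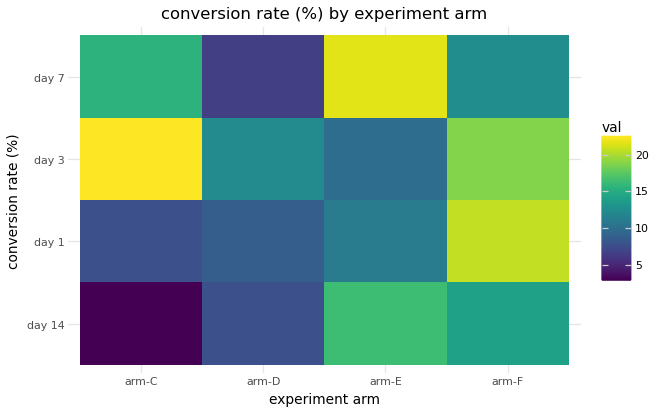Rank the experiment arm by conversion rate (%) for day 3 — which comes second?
Top 3 for day 3: arm-C ≈ 22, arm-F ≈ 18, arm-D ≈ 12.

arm-F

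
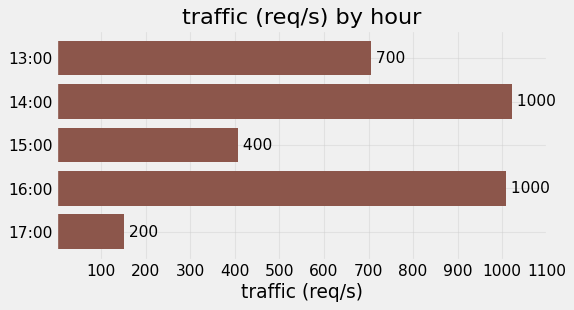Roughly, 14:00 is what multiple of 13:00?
14:00 ≈ 1000, 13:00 ≈ 700; 1000/700 ≈ 1.43.

≈ 1.43×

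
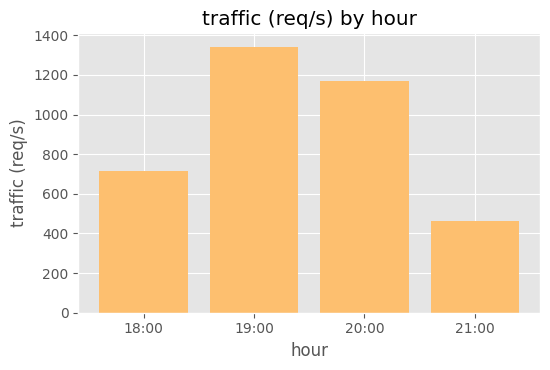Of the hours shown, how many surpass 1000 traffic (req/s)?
2

Above 1000: 19:00, 20:00.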